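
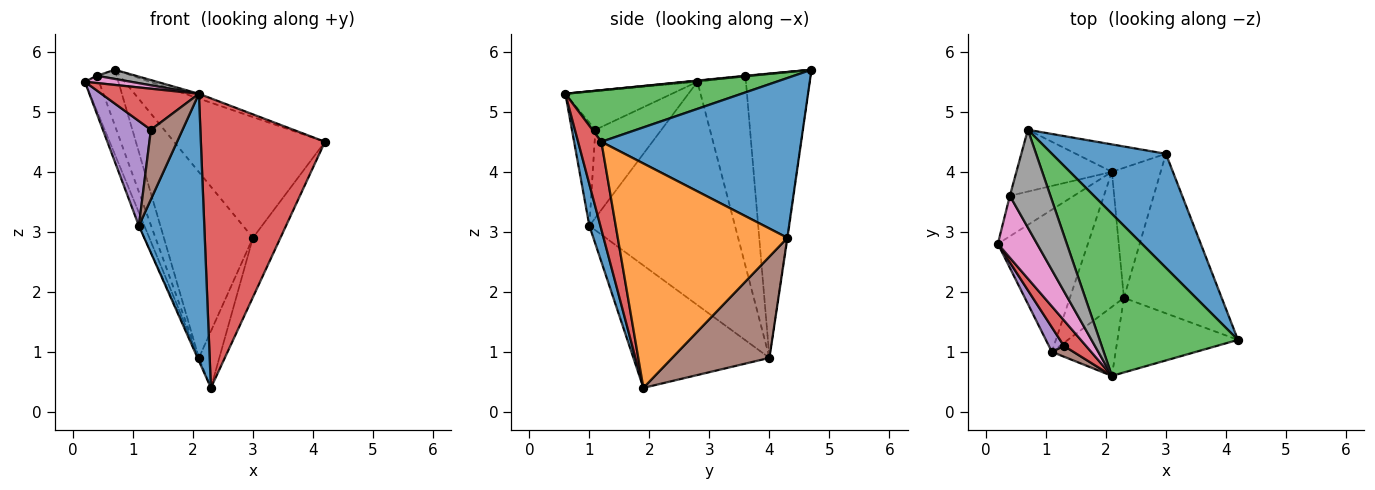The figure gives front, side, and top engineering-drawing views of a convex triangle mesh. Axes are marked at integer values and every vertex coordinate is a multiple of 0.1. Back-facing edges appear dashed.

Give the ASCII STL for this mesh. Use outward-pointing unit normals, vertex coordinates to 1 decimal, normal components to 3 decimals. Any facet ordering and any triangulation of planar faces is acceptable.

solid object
 facet normal 0.693 0.524 0.495
  outer loop
   vertex 3.0 4.3 2.9
   vertex 0.7 4.7 5.7
   vertex 4.2 1.2 4.5
  endloop
 endfacet
 facet normal 0.907 0.147 -0.395
  outer loop
   vertex 3.0 4.3 2.9
   vertex 4.2 1.2 4.5
   vertex 2.3 1.9 0.4
  endloop
 endfacet
 facet normal 0.349 0.028 0.937
  outer loop
   vertex 2.1 0.6 5.3
   vertex 4.2 1.2 4.5
   vertex 0.7 4.7 5.7
  endloop
 endfacet
 facet normal 0.179 -0.953 -0.245
  outer loop
   vertex 2.1 0.6 5.3
   vertex 2.3 1.9 0.4
   vertex 4.2 1.2 4.5
  endloop
 endfacet
 facet normal -0.006 0.989 -0.146
  outer loop
   vertex 2.1 4.0 0.9
   vertex 0.7 4.7 5.7
   vertex 3.0 4.3 2.9
  endloop
 endfacet
 facet normal 0.885 0.186 -0.426
  outer loop
   vertex 2.1 4.0 0.9
   vertex 3.0 4.3 2.9
   vertex 2.3 1.9 0.4
  endloop
 endfacet
 facet normal -0.030 -0.116 0.993
  outer loop
   vertex 0.4 3.6 5.6
   vertex 0.2 2.8 5.5
   vertex 2.1 0.6 5.3
  endloop
 endfacet
 facet normal 0.011 -0.093 0.996
  outer loop
   vertex 0.4 3.6 5.6
   vertex 2.1 0.6 5.3
   vertex 0.7 4.7 5.7
  endloop
 endfacet
 facet normal -0.913 0.267 -0.308
  outer loop
   vertex 0.4 3.6 5.6
   vertex 2.1 4.0 0.9
   vertex 0.2 2.8 5.5
  endloop
 endfacet
 facet normal -0.911 0.276 -0.306
  outer loop
   vertex 0.4 3.6 5.6
   vertex 0.7 4.7 5.7
   vertex 2.1 4.0 0.9
  endloop
 endfacet
 facet normal 0.161 -0.956 -0.247
  outer loop
   vertex 1.1 1.0 3.1
   vertex 2.3 1.9 0.4
   vertex 2.1 0.6 5.3
  endloop
 endfacet
 facet normal -0.927 0.035 -0.374
  outer loop
   vertex 1.1 1.0 3.1
   vertex 0.2 2.8 5.5
   vertex 2.1 4.0 0.9
  endloop
 endfacet
 facet normal -0.915 0.009 -0.404
  outer loop
   vertex 1.1 1.0 3.1
   vertex 2.1 4.0 0.9
   vertex 2.3 1.9 0.4
  endloop
 endfacet
 facet normal -0.680 -0.622 0.388
  outer loop
   vertex 1.3 1.1 4.7
   vertex 2.1 0.6 5.3
   vertex 0.2 2.8 5.5
  endloop
 endfacet
 facet normal -0.801 -0.583 0.137
  outer loop
   vertex 1.3 1.1 4.7
   vertex 0.2 2.8 5.5
   vertex 1.1 1.0 3.1
  endloop
 endfacet
 facet normal -0.591 -0.797 0.124
  outer loop
   vertex 1.3 1.1 4.7
   vertex 1.1 1.0 3.1
   vertex 2.1 0.6 5.3
  endloop
 endfacet
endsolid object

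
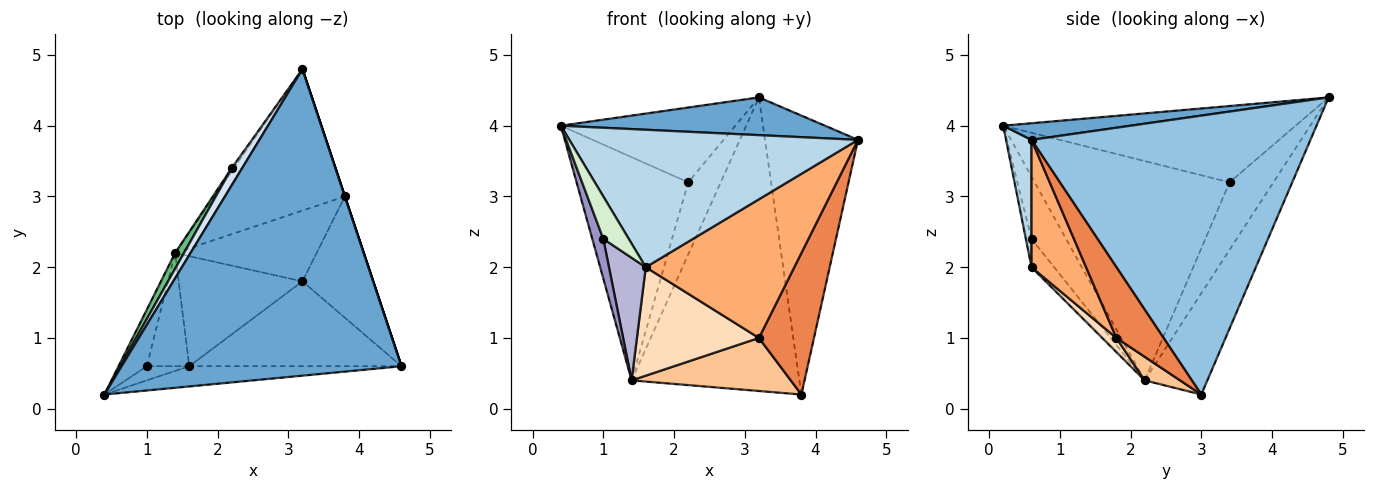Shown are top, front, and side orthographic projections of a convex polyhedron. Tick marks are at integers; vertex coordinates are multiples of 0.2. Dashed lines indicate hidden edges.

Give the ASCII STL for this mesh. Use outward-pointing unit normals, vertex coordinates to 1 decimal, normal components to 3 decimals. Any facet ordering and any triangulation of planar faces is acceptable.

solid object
 facet normal 0.059 -0.122 0.991
  outer loop
   vertex 3.2 4.8 4.4
   vertex 0.4 0.2 4.0
   vertex 4.6 0.6 3.8
  endloop
 endfacet
 facet normal 0.949 0.316 0.000
  outer loop
   vertex 3.8 3.0 0.2
   vertex 3.2 4.8 4.4
   vertex 4.6 0.6 3.8
  endloop
 endfacet
 facet normal 0.087 -0.986 -0.145
  outer loop
   vertex 1.6 0.6 2.0
   vertex 4.6 0.6 3.8
   vertex 0.4 0.2 4.0
  endloop
 endfacet
 facet normal -0.853 0.509 0.117
  outer loop
   vertex 2.2 3.4 3.2
   vertex 0.4 0.2 4.0
   vertex 3.2 4.8 4.4
  endloop
 endfacet
 facet normal 0.545 -0.636 -0.545
  outer loop
   vertex 3.2 1.8 1.0
   vertex 3.8 3.0 0.2
   vertex 4.6 0.6 3.8
  endloop
 endfacet
 facet normal 0.299 -0.814 -0.498
  outer loop
   vertex 3.2 1.8 1.0
   vertex 4.6 0.6 3.8
   vertex 1.6 0.6 2.0
  endloop
 endfacet
 facet normal 0.132 -0.595 -0.793
  outer loop
   vertex 1.4 2.2 0.4
   vertex 3.8 3.0 0.2
   vertex 3.2 1.8 1.0
  endloop
 endfacet
 facet normal 0.081 -0.700 -0.710
  outer loop
   vertex 1.4 2.2 0.4
   vertex 3.2 1.8 1.0
   vertex 1.6 0.6 2.0
  endloop
 endfacet
 facet normal -0.867 0.497 0.035
  outer loop
   vertex 1.4 2.2 0.4
   vertex 0.4 0.2 4.0
   vertex 2.2 3.4 3.2
  endloop
 endfacet
 facet normal -0.319 0.854 -0.411
  outer loop
   vertex 1.4 2.2 0.4
   vertex 3.2 4.8 4.4
   vertex 3.8 3.0 0.2
  endloop
 endfacet
 facet normal -0.803 0.596 -0.026
  outer loop
   vertex 1.4 2.2 0.4
   vertex 2.2 3.4 3.2
   vertex 3.2 4.8 4.4
  endloop
 endfacet
 facet normal -0.206 -0.928 -0.309
  outer loop
   vertex 1.0 0.6 2.4
   vertex 1.6 0.6 2.0
   vertex 0.4 0.2 4.0
  endloop
 endfacet
 facet normal -0.874 -0.278 -0.397
  outer loop
   vertex 1.0 0.6 2.4
   vertex 0.4 0.2 4.0
   vertex 1.4 2.2 0.4
  endloop
 endfacet
 facet normal -0.412 -0.670 -0.618
  outer loop
   vertex 1.0 0.6 2.4
   vertex 1.4 2.2 0.4
   vertex 1.6 0.6 2.0
  endloop
 endfacet
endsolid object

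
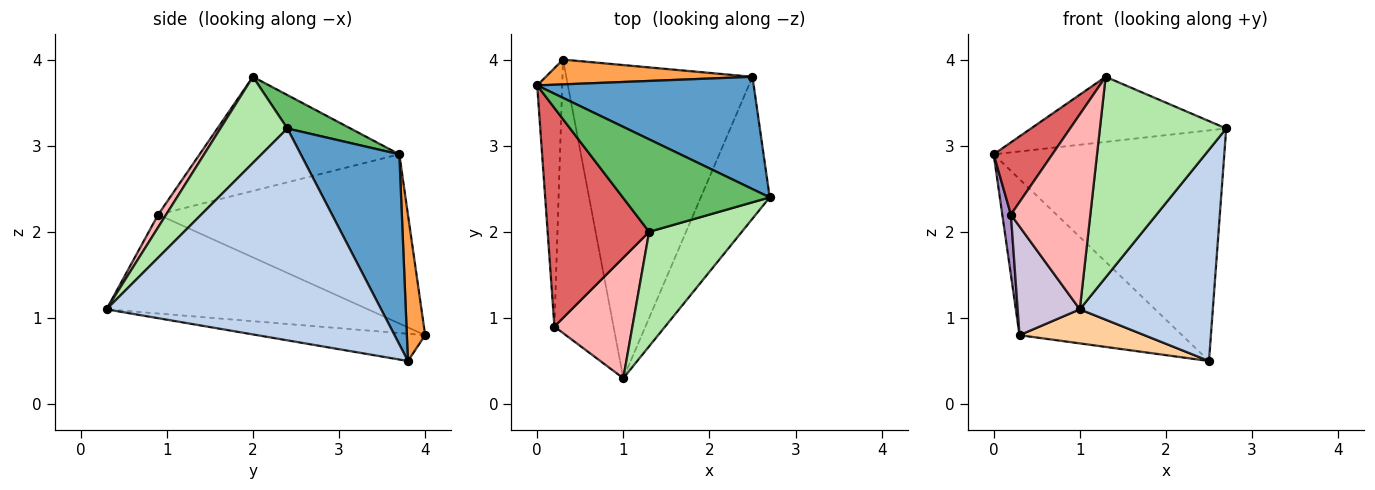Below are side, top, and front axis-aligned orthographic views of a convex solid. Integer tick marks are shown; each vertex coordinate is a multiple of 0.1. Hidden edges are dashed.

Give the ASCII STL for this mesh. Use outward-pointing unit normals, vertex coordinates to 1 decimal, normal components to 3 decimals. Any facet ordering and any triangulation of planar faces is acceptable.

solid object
 facet normal 0.359 0.839 0.409
  outer loop
   vertex 2.5 3.8 0.5
   vertex 0.0 3.7 2.9
   vertex 2.7 2.4 3.2
  endloop
 endfacet
 facet normal 0.864 -0.418 -0.281
  outer loop
   vertex 2.5 3.8 0.5
   vertex 2.7 2.4 3.2
   vertex 1.0 0.3 1.1
  endloop
 endfacet
 facet normal 0.111 0.982 0.156
  outer loop
   vertex 0.3 4.0 0.8
   vertex 0.0 3.7 2.9
   vertex 2.5 3.8 0.5
  endloop
 endfacet
 facet normal -0.144 -0.107 -0.984
  outer loop
   vertex 0.3 4.0 0.8
   vertex 2.5 3.8 0.5
   vertex 1.0 0.3 1.1
  endloop
 endfacet
 facet normal 0.183 0.566 0.804
  outer loop
   vertex 1.3 2.0 3.8
   vertex 2.7 2.4 3.2
   vertex 0.0 3.7 2.9
  endloop
 endfacet
 facet normal 0.418 -0.789 0.450
  outer loop
   vertex 1.3 2.0 3.8
   vertex 1.0 0.3 1.1
   vertex 2.7 2.4 3.2
  endloop
 endfacet
 facet normal -0.730 -0.214 0.649
  outer loop
   vertex 0.2 0.9 2.2
   vertex 1.3 2.0 3.8
   vertex 0.0 3.7 2.9
  endloop
 endfacet
 facet normal 0.085 -0.847 0.524
  outer loop
   vertex 0.2 0.9 2.2
   vertex 1.0 0.3 1.1
   vertex 1.3 2.0 3.8
  endloop
 endfacet
 facet normal -0.989 -0.034 -0.146
  outer loop
   vertex 0.2 0.9 2.2
   vertex 0.0 3.7 2.9
   vertex 0.3 4.0 0.8
  endloop
 endfacet
 facet normal -0.841 -0.200 -0.503
  outer loop
   vertex 0.2 0.9 2.2
   vertex 0.3 4.0 0.8
   vertex 1.0 0.3 1.1
  endloop
 endfacet
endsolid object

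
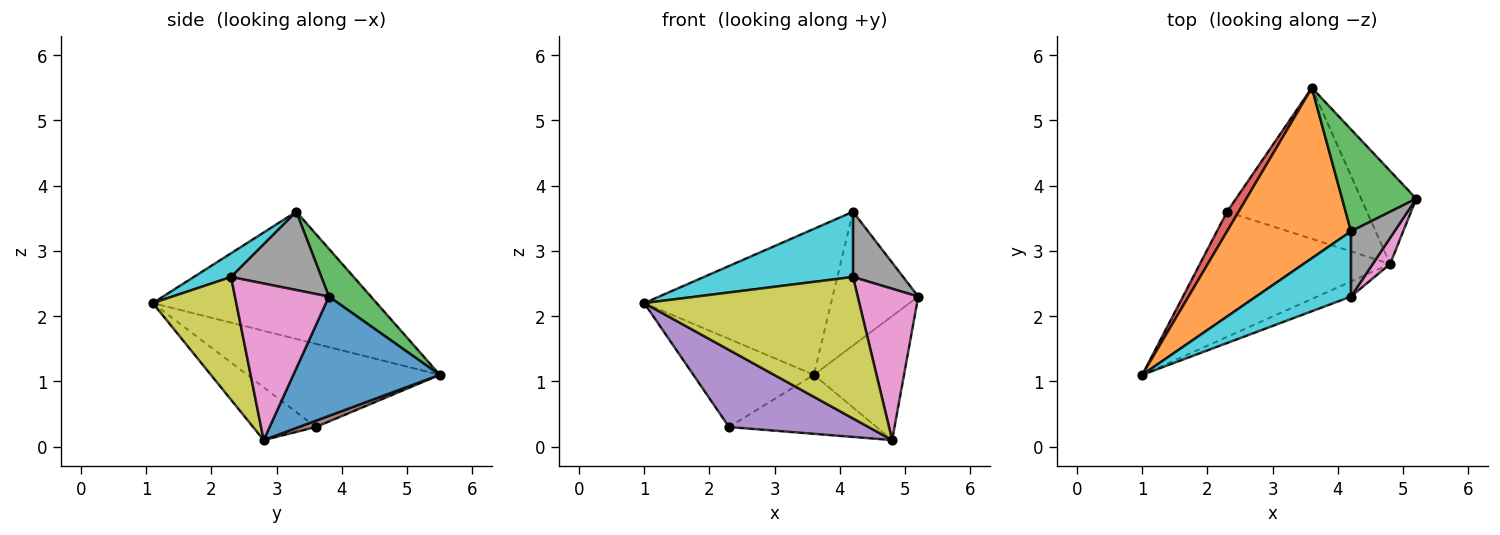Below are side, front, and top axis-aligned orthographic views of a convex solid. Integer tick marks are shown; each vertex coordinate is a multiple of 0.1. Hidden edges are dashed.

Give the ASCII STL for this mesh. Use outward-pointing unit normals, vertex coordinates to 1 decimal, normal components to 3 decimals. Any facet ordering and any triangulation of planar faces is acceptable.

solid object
 facet normal 0.793 0.488 -0.366
  outer loop
   vertex 4.8 2.8 0.1
   vertex 3.6 5.5 1.1
   vertex 5.2 3.8 2.3
  endloop
 endfacet
 facet normal -0.615 0.513 0.599
  outer loop
   vertex 4.2 3.3 3.6
   vertex 3.6 5.5 1.1
   vertex 1.0 1.1 2.2
  endloop
 endfacet
 facet normal 0.364 0.741 0.565
  outer loop
   vertex 4.2 3.3 3.6
   vertex 5.2 3.8 2.3
   vertex 3.6 5.5 1.1
  endloop
 endfacet
 facet normal -0.842 0.527 0.117
  outer loop
   vertex 2.3 3.6 0.3
   vertex 1.0 1.1 2.2
   vertex 3.6 5.5 1.1
  endloop
 endfacet
 facet normal -0.230 -0.510 -0.829
  outer loop
   vertex 2.3 3.6 0.3
   vertex 4.8 2.8 0.1
   vertex 1.0 1.1 2.2
  endloop
 endfacet
 facet normal 0.042 0.363 -0.931
  outer loop
   vertex 2.3 3.6 0.3
   vertex 3.6 5.5 1.1
   vertex 4.8 2.8 0.1
  endloop
 endfacet
 facet normal 0.837 -0.539 0.093
  outer loop
   vertex 4.2 2.3 2.6
   vertex 4.8 2.8 0.1
   vertex 5.2 3.8 2.3
  endloop
 endfacet
 facet normal 0.786 -0.437 0.437
  outer loop
   vertex 4.2 2.3 2.6
   vertex 5.2 3.8 2.3
   vertex 4.2 3.3 3.6
  endloop
 endfacet
 facet normal 0.360 -0.928 -0.099
  outer loop
   vertex 4.2 2.3 2.6
   vertex 1.0 1.1 2.2
   vertex 4.8 2.8 0.1
  endloop
 endfacet
 facet normal 0.174 -0.696 0.696
  outer loop
   vertex 4.2 2.3 2.6
   vertex 4.2 3.3 3.6
   vertex 1.0 1.1 2.2
  endloop
 endfacet
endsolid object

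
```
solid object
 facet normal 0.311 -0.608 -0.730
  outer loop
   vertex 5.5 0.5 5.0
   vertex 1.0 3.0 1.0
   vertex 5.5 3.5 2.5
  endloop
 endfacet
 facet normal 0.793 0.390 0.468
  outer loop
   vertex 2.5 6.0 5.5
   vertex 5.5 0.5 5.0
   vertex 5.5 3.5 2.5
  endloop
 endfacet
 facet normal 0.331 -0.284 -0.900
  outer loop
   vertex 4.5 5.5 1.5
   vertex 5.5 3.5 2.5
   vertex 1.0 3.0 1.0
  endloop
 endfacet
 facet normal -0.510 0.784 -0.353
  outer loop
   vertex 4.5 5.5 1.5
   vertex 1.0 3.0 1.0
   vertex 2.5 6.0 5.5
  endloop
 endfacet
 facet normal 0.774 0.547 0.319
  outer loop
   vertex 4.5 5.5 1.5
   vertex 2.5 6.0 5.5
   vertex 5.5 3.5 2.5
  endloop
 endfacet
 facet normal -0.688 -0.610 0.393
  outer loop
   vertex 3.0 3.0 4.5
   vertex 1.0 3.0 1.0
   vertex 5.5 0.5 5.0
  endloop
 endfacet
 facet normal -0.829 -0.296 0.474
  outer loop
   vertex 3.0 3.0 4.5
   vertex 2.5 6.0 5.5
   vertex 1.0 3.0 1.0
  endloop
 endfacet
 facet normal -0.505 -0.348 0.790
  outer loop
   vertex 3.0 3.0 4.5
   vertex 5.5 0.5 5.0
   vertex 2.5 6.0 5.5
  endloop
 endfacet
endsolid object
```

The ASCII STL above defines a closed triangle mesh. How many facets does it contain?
8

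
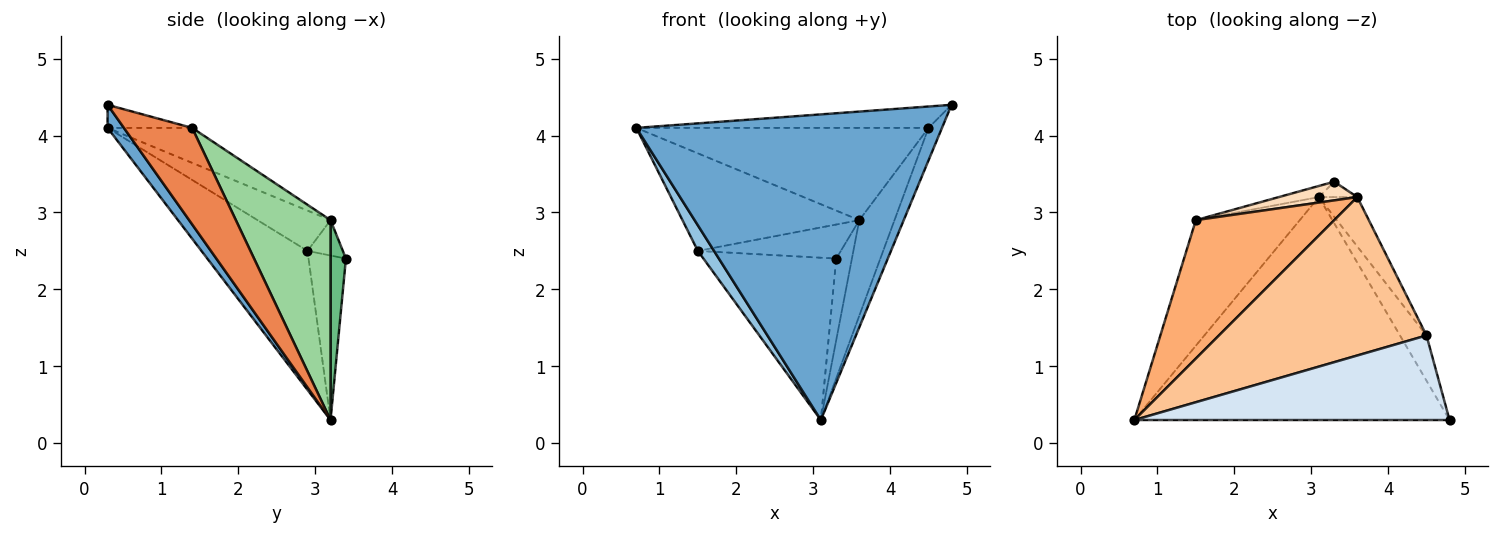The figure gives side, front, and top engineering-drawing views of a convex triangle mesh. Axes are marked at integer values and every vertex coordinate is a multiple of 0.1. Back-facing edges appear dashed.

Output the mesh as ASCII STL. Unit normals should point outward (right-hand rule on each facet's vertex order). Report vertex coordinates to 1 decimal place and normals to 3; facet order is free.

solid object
 facet normal 0.043 -0.807 -0.589
  outer loop
   vertex 3.1 3.2 0.3
   vertex 4.8 0.3 4.4
   vertex 0.7 0.3 4.1
  endloop
 endfacet
 facet normal -0.795 -0.121 -0.595
  outer loop
   vertex 1.5 2.9 2.5
   vertex 3.1 3.2 0.3
   vertex 0.7 0.3 4.1
  endloop
 endfacet
 facet normal -0.270 0.960 -0.066
  outer loop
   vertex 1.5 2.9 2.5
   vertex 3.3 3.4 2.4
   vertex 3.1 3.2 0.3
  endloop
 endfacet
 facet normal -0.071 0.244 0.967
  outer loop
   vertex 4.5 1.4 4.1
   vertex 0.7 0.3 4.1
   vertex 4.8 0.3 4.4
  endloop
 endfacet
 facet normal 0.947 0.187 -0.260
  outer loop
   vertex 4.5 1.4 4.1
   vertex 4.8 0.3 4.4
   vertex 3.1 3.2 0.3
  endloop
 endfacet
 facet normal -0.232 0.561 0.795
  outer loop
   vertex 3.6 3.2 2.9
   vertex 1.5 2.9 2.5
   vertex 0.7 0.3 4.1
  endloop
 endfacet
 facet normal -0.144 0.498 0.855
  outer loop
   vertex 3.6 3.2 2.9
   vertex 0.7 0.3 4.1
   vertex 4.5 1.4 4.1
  endloop
 endfacet
 facet normal -0.212 0.857 0.470
  outer loop
   vertex 3.6 3.2 2.9
   vertex 3.3 3.4 2.4
   vertex 1.5 2.9 2.5
  endloop
 endfacet
 facet normal 0.694 0.707 -0.133
  outer loop
   vertex 3.6 3.2 2.9
   vertex 3.1 3.2 0.3
   vertex 3.3 3.4 2.4
  endloop
 endfacet
 facet normal 0.922 0.343 -0.177
  outer loop
   vertex 3.6 3.2 2.9
   vertex 4.5 1.4 4.1
   vertex 3.1 3.2 0.3
  endloop
 endfacet
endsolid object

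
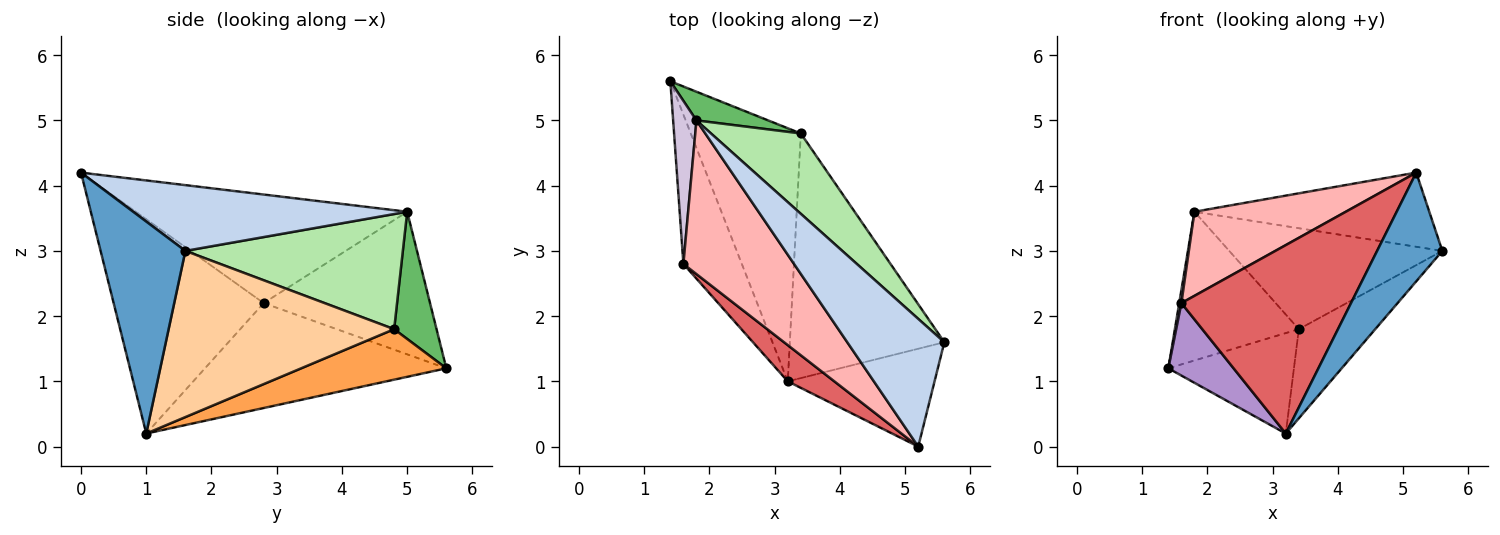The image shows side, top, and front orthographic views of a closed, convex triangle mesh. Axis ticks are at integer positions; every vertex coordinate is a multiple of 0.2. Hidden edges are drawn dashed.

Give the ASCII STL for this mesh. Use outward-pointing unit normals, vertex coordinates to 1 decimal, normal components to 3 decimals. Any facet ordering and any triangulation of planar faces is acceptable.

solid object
 facet normal 0.695 -0.535 -0.481
  outer loop
   vertex 5.2 0.0 4.2
   vertex 3.2 1.0 0.2
   vertex 5.6 1.6 3.0
  endloop
 endfacet
 facet normal 0.505 0.433 0.746
  outer loop
   vertex 1.8 5.0 3.6
   vertex 5.2 0.0 4.2
   vertex 5.6 1.6 3.0
  endloop
 endfacet
 facet normal 0.392 0.339 -0.855
  outer loop
   vertex 3.4 4.8 1.8
   vertex 3.2 1.0 0.2
   vertex 1.4 5.6 1.2
  endloop
 endfacet
 facet normal 0.711 0.241 -0.661
  outer loop
   vertex 3.4 4.8 1.8
   vertex 5.6 1.6 3.0
   vertex 3.2 1.0 0.2
  endloop
 endfacet
 facet normal 0.318 0.931 0.180
  outer loop
   vertex 3.4 4.8 1.8
   vertex 1.4 5.6 1.2
   vertex 1.8 5.0 3.6
  endloop
 endfacet
 facet normal 0.624 0.611 0.487
  outer loop
   vertex 3.4 4.8 1.8
   vertex 1.8 5.0 3.6
   vertex 5.6 1.6 3.0
  endloop
 endfacet
 facet normal -0.656 -0.741 0.143
  outer loop
   vertex 1.6 2.8 2.2
   vertex 3.2 1.0 0.2
   vertex 5.2 0.0 4.2
  endloop
 endfacet
 facet normal -0.652 -0.364 0.665
  outer loop
   vertex 1.6 2.8 2.2
   vertex 5.2 0.0 4.2
   vertex 1.8 5.0 3.6
  endloop
 endfacet
 facet normal -0.850 -0.230 -0.473
  outer loop
   vertex 1.6 2.8 2.2
   vertex 1.4 5.6 1.2
   vertex 3.2 1.0 0.2
  endloop
 endfacet
 facet normal -0.987 -0.013 0.161
  outer loop
   vertex 1.6 2.8 2.2
   vertex 1.8 5.0 3.6
   vertex 1.4 5.6 1.2
  endloop
 endfacet
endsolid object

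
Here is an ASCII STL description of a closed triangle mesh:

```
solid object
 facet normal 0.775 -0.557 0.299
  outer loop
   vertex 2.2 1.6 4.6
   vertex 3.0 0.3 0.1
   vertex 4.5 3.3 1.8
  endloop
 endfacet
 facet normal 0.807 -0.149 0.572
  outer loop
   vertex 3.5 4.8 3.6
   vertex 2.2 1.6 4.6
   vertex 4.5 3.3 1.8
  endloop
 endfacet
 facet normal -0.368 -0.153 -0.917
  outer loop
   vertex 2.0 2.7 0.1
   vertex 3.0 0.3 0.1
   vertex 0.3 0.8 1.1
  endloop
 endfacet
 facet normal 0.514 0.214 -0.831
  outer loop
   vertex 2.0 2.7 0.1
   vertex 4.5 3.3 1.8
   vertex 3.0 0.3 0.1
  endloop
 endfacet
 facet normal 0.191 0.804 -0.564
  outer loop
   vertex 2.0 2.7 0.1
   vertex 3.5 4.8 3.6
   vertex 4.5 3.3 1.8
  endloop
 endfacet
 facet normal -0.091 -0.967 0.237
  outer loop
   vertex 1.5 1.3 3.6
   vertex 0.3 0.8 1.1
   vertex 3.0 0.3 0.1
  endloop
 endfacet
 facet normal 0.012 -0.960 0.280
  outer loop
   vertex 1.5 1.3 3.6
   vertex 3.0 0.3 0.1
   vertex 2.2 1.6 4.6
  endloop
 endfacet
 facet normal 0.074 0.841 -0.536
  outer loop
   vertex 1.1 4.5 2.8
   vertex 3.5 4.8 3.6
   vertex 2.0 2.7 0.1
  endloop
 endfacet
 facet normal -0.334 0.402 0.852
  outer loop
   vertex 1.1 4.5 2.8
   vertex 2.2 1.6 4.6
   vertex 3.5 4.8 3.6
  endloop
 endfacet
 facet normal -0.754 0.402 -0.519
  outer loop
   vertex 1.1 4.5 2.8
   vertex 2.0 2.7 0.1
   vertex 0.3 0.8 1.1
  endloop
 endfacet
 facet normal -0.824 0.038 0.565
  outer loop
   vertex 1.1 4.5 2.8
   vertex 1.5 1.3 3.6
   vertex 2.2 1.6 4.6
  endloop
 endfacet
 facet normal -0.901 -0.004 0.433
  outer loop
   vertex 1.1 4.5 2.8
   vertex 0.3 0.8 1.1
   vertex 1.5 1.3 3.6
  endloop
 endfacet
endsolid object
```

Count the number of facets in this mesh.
12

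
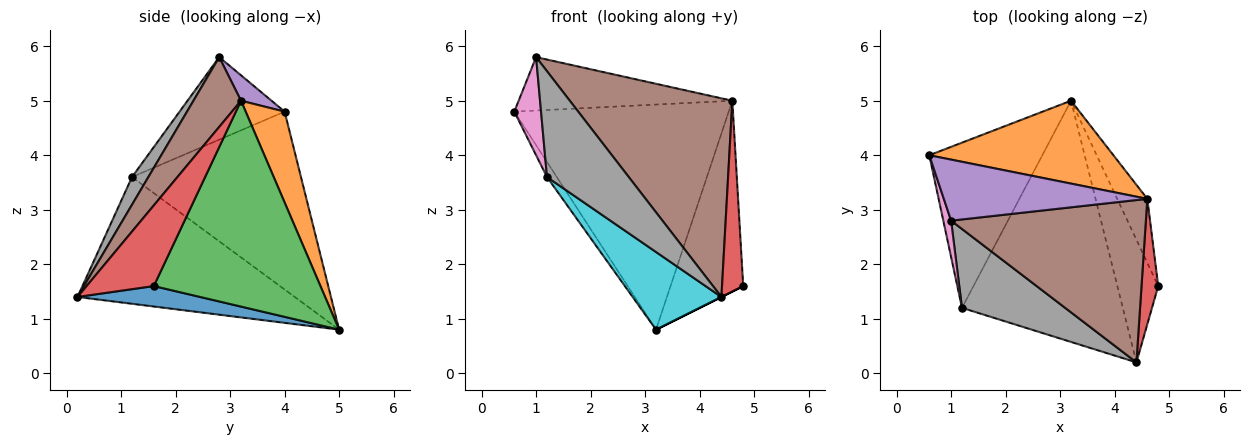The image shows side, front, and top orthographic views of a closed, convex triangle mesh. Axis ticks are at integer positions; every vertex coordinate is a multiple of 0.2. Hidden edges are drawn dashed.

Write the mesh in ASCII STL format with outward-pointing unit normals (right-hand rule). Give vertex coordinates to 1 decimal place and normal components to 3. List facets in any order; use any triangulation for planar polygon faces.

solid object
 facet normal 0.447 0.000 -0.894
  outer loop
   vertex 4.4 0.2 1.4
   vertex 3.2 5.0 0.8
   vertex 4.8 1.6 1.6
  endloop
 endfacet
 facet normal 0.168 0.925 0.340
  outer loop
   vertex 4.6 3.2 5.0
   vertex 3.2 5.0 0.8
   vertex 0.6 4.0 4.8
  endloop
 endfacet
 facet normal 0.908 0.396 -0.133
  outer loop
   vertex 4.6 3.2 5.0
   vertex 4.8 1.6 1.6
   vertex 3.2 5.0 0.8
  endloop
 endfacet
 facet normal 0.936 -0.295 0.194
  outer loop
   vertex 4.6 3.2 5.0
   vertex 4.4 0.2 1.4
   vertex 4.8 1.6 1.6
  endloop
 endfacet
 facet normal 0.094 0.656 0.749
  outer loop
   vertex 1.0 2.8 5.8
   vertex 4.6 3.2 5.0
   vertex 0.6 4.0 4.8
  endloop
 endfacet
 facet normal 0.221 -0.755 0.617
  outer loop
   vertex 1.0 2.8 5.8
   vertex 4.4 0.2 1.4
   vertex 4.6 3.2 5.0
  endloop
 endfacet
 facet normal -0.965 -0.246 0.091
  outer loop
   vertex 1.2 1.2 3.6
   vertex 1.0 2.8 5.8
   vertex 0.6 4.0 4.8
  endloop
 endfacet
 facet normal 0.158 -0.792 0.590
  outer loop
   vertex 1.2 1.2 3.6
   vertex 4.4 0.2 1.4
   vertex 1.0 2.8 5.8
  endloop
 endfacet
 facet normal -0.843 0.049 -0.536
  outer loop
   vertex 1.2 1.2 3.6
   vertex 0.6 4.0 4.8
   vertex 3.2 5.0 0.8
  endloop
 endfacet
 facet normal -0.600 -0.245 -0.761
  outer loop
   vertex 1.2 1.2 3.6
   vertex 3.2 5.0 0.8
   vertex 4.4 0.2 1.4
  endloop
 endfacet
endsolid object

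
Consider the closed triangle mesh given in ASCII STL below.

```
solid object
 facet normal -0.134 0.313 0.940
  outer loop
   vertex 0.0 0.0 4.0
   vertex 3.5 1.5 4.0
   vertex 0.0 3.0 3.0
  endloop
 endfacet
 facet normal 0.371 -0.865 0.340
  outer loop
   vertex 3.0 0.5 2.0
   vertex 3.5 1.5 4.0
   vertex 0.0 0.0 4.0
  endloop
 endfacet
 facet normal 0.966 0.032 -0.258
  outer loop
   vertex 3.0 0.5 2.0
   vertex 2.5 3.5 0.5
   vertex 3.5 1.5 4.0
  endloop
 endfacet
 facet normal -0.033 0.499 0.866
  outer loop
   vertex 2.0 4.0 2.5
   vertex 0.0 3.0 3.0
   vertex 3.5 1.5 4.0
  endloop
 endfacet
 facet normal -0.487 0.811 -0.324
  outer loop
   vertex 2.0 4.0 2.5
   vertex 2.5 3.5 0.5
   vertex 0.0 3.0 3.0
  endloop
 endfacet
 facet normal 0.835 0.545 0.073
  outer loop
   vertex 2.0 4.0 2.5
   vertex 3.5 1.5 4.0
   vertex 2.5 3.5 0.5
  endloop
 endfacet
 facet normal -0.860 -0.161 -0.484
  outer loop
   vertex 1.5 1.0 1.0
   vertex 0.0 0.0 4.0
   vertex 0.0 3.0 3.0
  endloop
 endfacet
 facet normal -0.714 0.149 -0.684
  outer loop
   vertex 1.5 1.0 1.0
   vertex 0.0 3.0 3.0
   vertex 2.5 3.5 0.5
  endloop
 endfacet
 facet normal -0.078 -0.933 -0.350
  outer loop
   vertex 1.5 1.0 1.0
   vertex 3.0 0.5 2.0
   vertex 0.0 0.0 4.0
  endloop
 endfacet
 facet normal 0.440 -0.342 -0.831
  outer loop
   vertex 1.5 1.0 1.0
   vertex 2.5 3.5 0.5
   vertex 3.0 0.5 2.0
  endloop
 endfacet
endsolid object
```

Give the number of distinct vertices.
7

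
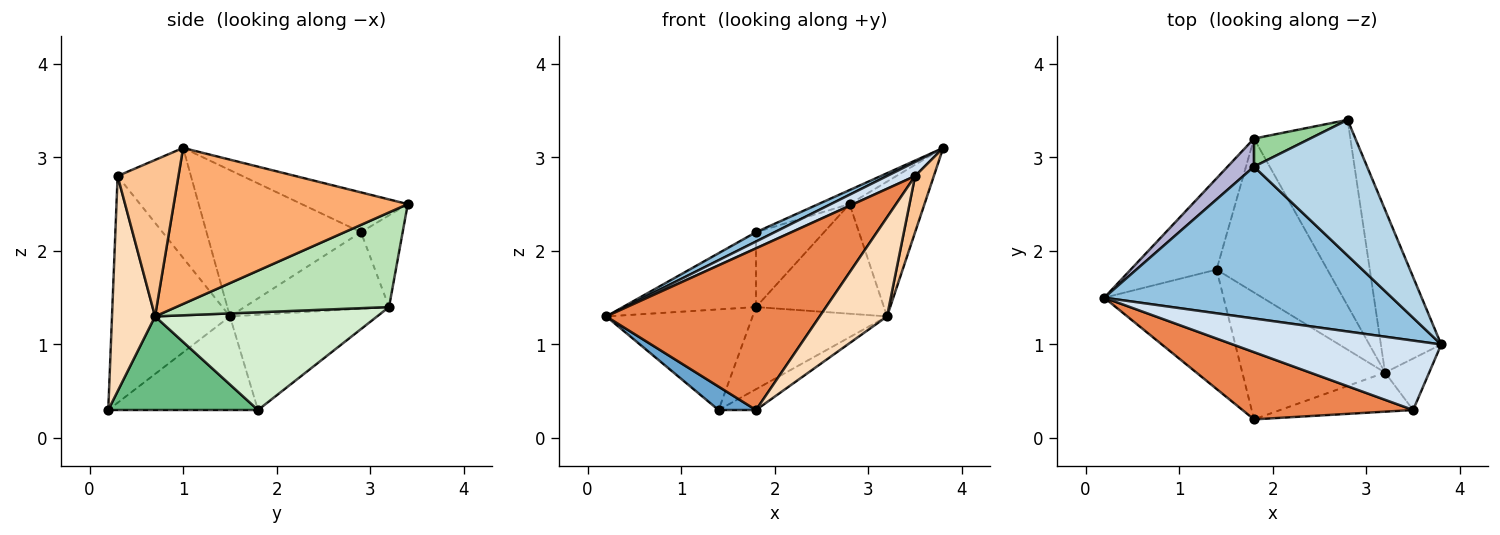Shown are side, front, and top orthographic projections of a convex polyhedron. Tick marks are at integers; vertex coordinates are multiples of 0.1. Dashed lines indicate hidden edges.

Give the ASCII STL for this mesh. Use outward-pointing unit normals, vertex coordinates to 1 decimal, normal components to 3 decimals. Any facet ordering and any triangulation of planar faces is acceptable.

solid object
 facet normal -0.610 -0.152 -0.778
  outer loop
   vertex 1.4 1.8 0.3
   vertex 1.8 0.2 0.3
   vertex 0.2 1.5 1.3
  endloop
 endfacet
 facet normal -0.453 -0.055 0.890
  outer loop
   vertex 1.8 2.9 2.2
   vertex 0.2 1.5 1.3
   vertex 3.8 1.0 3.1
  endloop
 endfacet
 facet normal -0.330 0.097 0.939
  outer loop
   vertex 1.8 2.9 2.2
   vertex 3.8 1.0 3.1
   vertex 2.8 3.4 2.5
  endloop
 endfacet
 facet normal -0.460 -0.176 0.870
  outer loop
   vertex 3.5 0.3 2.8
   vertex 3.8 1.0 3.1
   vertex 0.2 1.5 1.3
  endloop
 endfacet
 facet normal -0.455 -0.822 0.342
  outer loop
   vertex 3.5 0.3 2.8
   vertex 0.2 1.5 1.3
   vertex 1.8 0.2 0.3
  endloop
 endfacet
 facet normal 0.894 0.286 -0.346
  outer loop
   vertex 3.2 0.7 1.3
   vertex 2.8 3.4 2.5
   vertex 3.8 1.0 3.1
  endloop
 endfacet
 facet normal 0.923 -0.284 -0.260
  outer loop
   vertex 3.2 0.7 1.3
   vertex 3.8 1.0 3.1
   vertex 3.5 0.3 2.8
  endloop
 endfacet
 facet normal 0.511 -0.800 -0.315
  outer loop
   vertex 3.2 0.7 1.3
   vertex 3.5 0.3 2.8
   vertex 1.8 0.2 0.3
  endloop
 endfacet
 facet normal 0.543 0.136 -0.828
  outer loop
   vertex 3.2 0.7 1.3
   vertex 1.8 0.2 0.3
   vertex 1.4 1.8 0.3
  endloop
 endfacet
 facet normal -0.497 0.812 0.305
  outer loop
   vertex 1.8 3.2 1.4
   vertex 1.8 2.9 2.2
   vertex 2.8 3.4 2.5
  endloop
 endfacet
 facet normal 0.646 0.388 -0.658
  outer loop
   vertex 1.8 3.2 1.4
   vertex 2.8 3.4 2.5
   vertex 3.2 0.7 1.3
  endloop
 endfacet
 facet normal 0.614 0.372 -0.696
  outer loop
   vertex 1.8 3.2 1.4
   vertex 3.2 0.7 1.3
   vertex 1.4 1.8 0.3
  endloop
 endfacet
 facet normal -0.597 0.594 -0.539
  outer loop
   vertex 1.8 3.2 1.4
   vertex 1.4 1.8 0.3
   vertex 0.2 1.5 1.3
  endloop
 endfacet
 facet normal -0.713 0.657 0.246
  outer loop
   vertex 1.8 3.2 1.4
   vertex 0.2 1.5 1.3
   vertex 1.8 2.9 2.2
  endloop
 endfacet
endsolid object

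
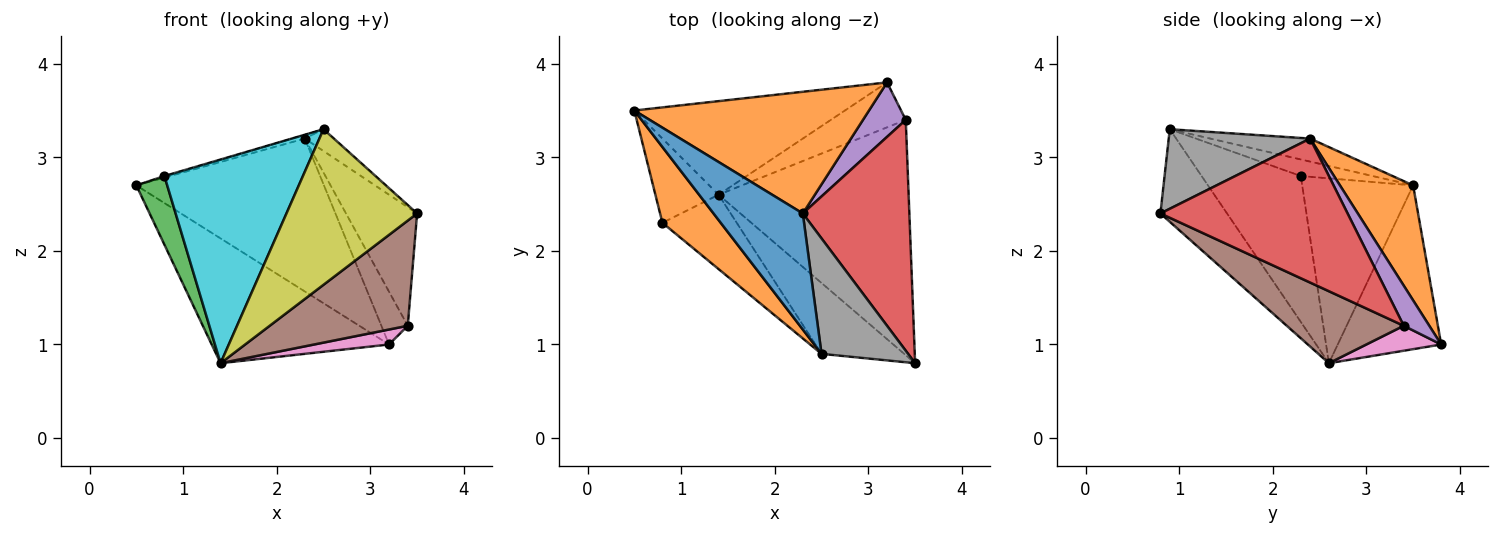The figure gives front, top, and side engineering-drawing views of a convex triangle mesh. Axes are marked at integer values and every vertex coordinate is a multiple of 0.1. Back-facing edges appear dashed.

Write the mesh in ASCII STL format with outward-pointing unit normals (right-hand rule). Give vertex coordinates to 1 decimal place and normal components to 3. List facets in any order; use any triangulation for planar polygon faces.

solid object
 facet normal -0.423 0.725 -0.544
  outer loop
   vertex 1.4 2.6 0.8
   vertex 0.5 3.5 2.7
   vertex 3.2 3.8 1.0
  endloop
 endfacet
 facet normal 0.292 0.748 0.596
  outer loop
   vertex 2.3 2.4 3.2
   vertex 3.2 3.8 1.0
   vertex 0.5 3.5 2.7
  endloop
 endfacet
 facet normal -0.915 -0.255 -0.313
  outer loop
   vertex 0.8 2.3 2.8
   vertex 0.5 3.5 2.7
   vertex 1.4 2.6 0.8
  endloop
 endfacet
 facet normal 0.769 0.292 0.569
  outer loop
   vertex 3.4 3.4 1.2
   vertex 2.3 2.4 3.2
   vertex 3.5 0.8 2.4
  endloop
 endfacet
 facet normal 0.559 0.577 0.596
  outer loop
   vertex 3.4 3.4 1.2
   vertex 3.2 3.8 1.0
   vertex 2.3 2.4 3.2
  endloop
 endfacet
 facet normal 0.327 -0.386 -0.863
  outer loop
   vertex 3.4 3.4 1.2
   vertex 3.5 0.8 2.4
   vertex 1.4 2.6 0.8
  endloop
 endfacet
 facet normal 0.302 -0.302 -0.905
  outer loop
   vertex 3.4 3.4 1.2
   vertex 1.4 2.6 0.8
   vertex 3.2 3.8 1.0
  endloop
 endfacet
 facet normal 0.670 0.138 0.729
  outer loop
   vertex 2.5 0.9 3.3
   vertex 3.5 0.8 2.4
   vertex 2.3 2.4 3.2
  endloop
 endfacet
 facet normal -0.421 -0.825 -0.376
  outer loop
   vertex 2.5 0.9 3.3
   vertex 1.4 2.6 0.8
   vertex 3.5 0.8 2.4
  endloop
 endfacet
 facet normal -0.558 -0.779 -0.284
  outer loop
   vertex 2.5 0.9 3.3
   vertex 0.8 2.3 2.8
   vertex 1.4 2.6 0.8
  endloop
 endfacet
 facet normal -0.250 0.031 0.968
  outer loop
   vertex 2.5 0.9 3.3
   vertex 2.3 2.4 3.2
   vertex 0.5 3.5 2.7
  endloop
 endfacet
 facet normal -0.273 0.012 0.962
  outer loop
   vertex 2.5 0.9 3.3
   vertex 0.5 3.5 2.7
   vertex 0.8 2.3 2.8
  endloop
 endfacet
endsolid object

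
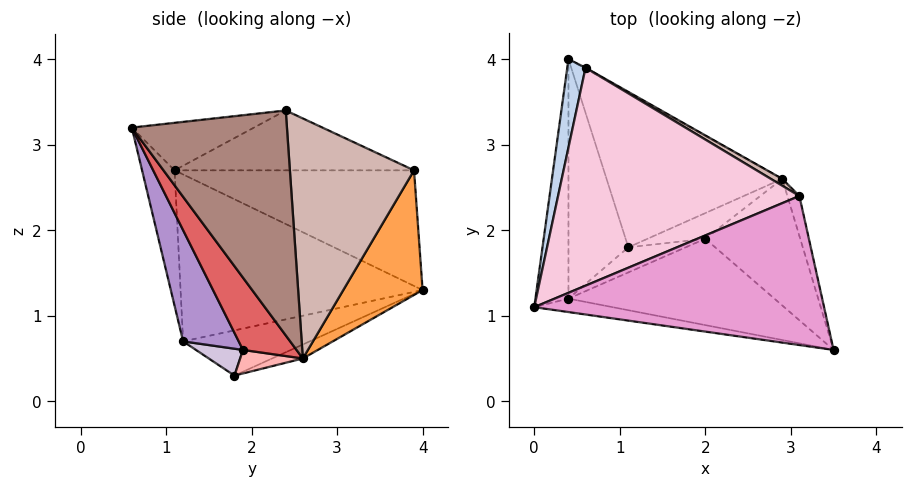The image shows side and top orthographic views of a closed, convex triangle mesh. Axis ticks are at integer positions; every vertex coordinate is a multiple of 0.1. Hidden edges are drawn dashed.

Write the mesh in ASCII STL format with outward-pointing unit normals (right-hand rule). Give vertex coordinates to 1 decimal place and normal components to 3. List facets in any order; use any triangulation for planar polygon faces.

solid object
 facet normal -0.073 0.393 -0.916
  outer loop
   vertex 2.9 2.6 0.5
   vertex 1.1 1.8 0.3
   vertex 0.4 4.0 1.3
  endloop
 endfacet
 facet normal -0.966 0.207 0.153
  outer loop
   vertex 0.6 3.9 2.7
   vertex 0.4 4.0 1.3
   vertex 0.0 1.1 2.7
  endloop
 endfacet
 facet normal 0.487 0.873 -0.007
  outer loop
   vertex 0.6 3.9 2.7
   vertex 2.9 2.6 0.5
   vertex 0.4 4.0 1.3
  endloop
 endfacet
 facet normal -0.130 -0.989 -0.076
  outer loop
   vertex 0.4 1.2 0.7
   vertex 3.5 0.6 3.2
   vertex 0.0 1.1 2.7
  endloop
 endfacet
 facet normal -0.980 0.042 -0.194
  outer loop
   vertex 0.4 1.2 0.7
   vertex 0.0 1.1 2.7
   vertex 0.4 4.0 1.3
  endloop
 endfacet
 facet normal -0.594 0.169 -0.787
  outer loop
   vertex 0.4 1.2 0.7
   vertex 0.4 4.0 1.3
   vertex 1.1 1.8 0.3
  endloop
 endfacet
 facet normal 0.452 -0.666 -0.594
  outer loop
   vertex 2.0 1.9 0.6
   vertex 2.9 2.6 0.5
   vertex 3.5 0.6 3.2
  endloop
 endfacet
 facet normal 0.321 -0.525 -0.788
  outer loop
   vertex 2.0 1.9 0.6
   vertex 1.1 1.8 0.3
   vertex 2.9 2.6 0.5
  endloop
 endfacet
 facet normal 0.302 -0.771 -0.560
  outer loop
   vertex 2.0 1.9 0.6
   vertex 3.5 0.6 3.2
   vertex 0.4 1.2 0.7
  endloop
 endfacet
 facet normal 0.285 -0.739 -0.610
  outer loop
   vertex 2.0 1.9 0.6
   vertex 0.4 1.2 0.7
   vertex 1.1 1.8 0.3
  endloop
 endfacet
 facet normal 0.974 0.222 -0.052
  outer loop
   vertex 3.1 2.4 3.4
   vertex 3.5 0.6 3.2
   vertex 2.9 2.6 0.5
  endloop
 endfacet
 facet normal 0.509 0.860 0.024
  outer loop
   vertex 3.1 2.4 3.4
   vertex 2.9 2.6 0.5
   vertex 0.6 3.9 2.7
  endloop
 endfacet
 facet normal -0.160 -0.144 0.977
  outer loop
   vertex 3.1 2.4 3.4
   vertex 0.0 1.1 2.7
   vertex 3.5 0.6 3.2
  endloop
 endfacet
 facet normal -0.240 0.052 0.969
  outer loop
   vertex 3.1 2.4 3.4
   vertex 0.6 3.9 2.7
   vertex 0.0 1.1 2.7
  endloop
 endfacet
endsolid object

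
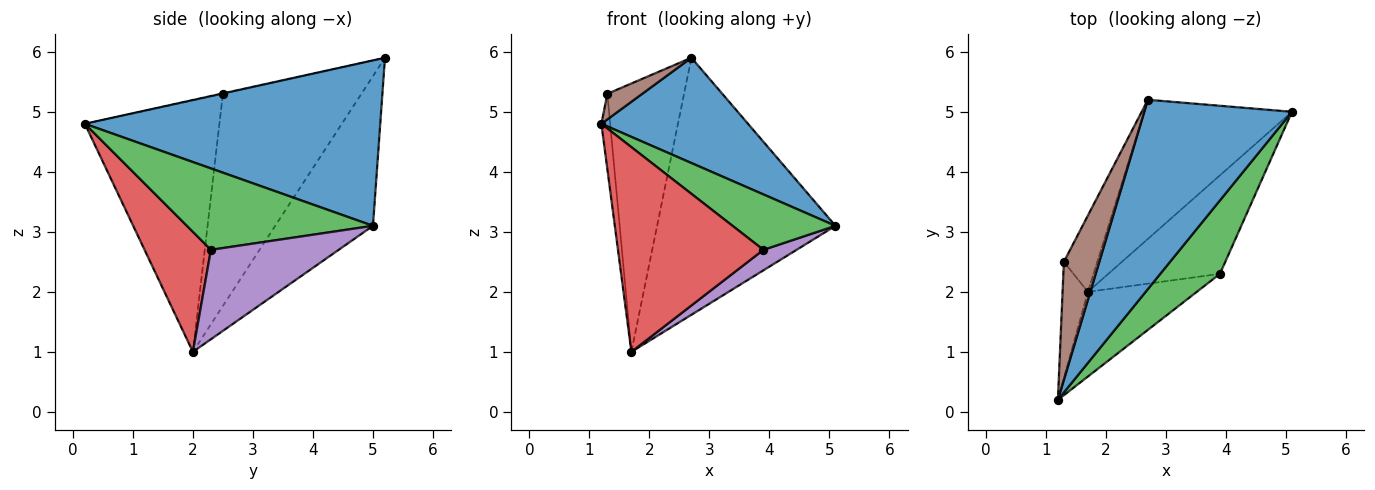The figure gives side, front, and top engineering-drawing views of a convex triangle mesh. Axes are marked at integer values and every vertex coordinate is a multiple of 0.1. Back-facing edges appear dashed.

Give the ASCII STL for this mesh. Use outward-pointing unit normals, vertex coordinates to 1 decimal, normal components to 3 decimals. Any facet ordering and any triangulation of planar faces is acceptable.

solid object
 facet normal 0.700 -0.347 0.624
  outer loop
   vertex 2.7 5.2 5.9
   vertex 1.2 0.2 4.8
   vertex 5.1 5.0 3.1
  endloop
 endfacet
 facet normal -0.434 0.792 -0.429
  outer loop
   vertex 1.7 2.0 1.0
   vertex 2.7 5.2 5.9
   vertex 5.1 5.0 3.1
  endloop
 endfacet
 facet normal 0.737 -0.407 0.540
  outer loop
   vertex 3.9 2.3 2.7
   vertex 5.1 5.0 3.1
   vertex 1.2 0.2 4.8
  endloop
 endfacet
 facet normal 0.388 -0.852 -0.352
  outer loop
   vertex 3.9 2.3 2.7
   vertex 1.2 0.2 4.8
   vertex 1.7 2.0 1.0
  endloop
 endfacet
 facet normal 0.617 -0.160 -0.770
  outer loop
   vertex 3.9 2.3 2.7
   vertex 1.7 2.0 1.0
   vertex 5.1 5.0 3.1
  endloop
 endfacet
 facet normal -0.010 -0.212 0.977
  outer loop
   vertex 1.3 2.5 5.3
   vertex 1.2 0.2 4.8
   vertex 2.7 5.2 5.9
  endloop
 endfacet
 facet normal -0.993 0.065 -0.100
  outer loop
   vertex 1.3 2.5 5.3
   vertex 1.7 2.0 1.0
   vertex 1.2 0.2 4.8
  endloop
 endfacet
 facet normal -0.867 0.480 -0.136
  outer loop
   vertex 1.3 2.5 5.3
   vertex 2.7 5.2 5.9
   vertex 1.7 2.0 1.0
  endloop
 endfacet
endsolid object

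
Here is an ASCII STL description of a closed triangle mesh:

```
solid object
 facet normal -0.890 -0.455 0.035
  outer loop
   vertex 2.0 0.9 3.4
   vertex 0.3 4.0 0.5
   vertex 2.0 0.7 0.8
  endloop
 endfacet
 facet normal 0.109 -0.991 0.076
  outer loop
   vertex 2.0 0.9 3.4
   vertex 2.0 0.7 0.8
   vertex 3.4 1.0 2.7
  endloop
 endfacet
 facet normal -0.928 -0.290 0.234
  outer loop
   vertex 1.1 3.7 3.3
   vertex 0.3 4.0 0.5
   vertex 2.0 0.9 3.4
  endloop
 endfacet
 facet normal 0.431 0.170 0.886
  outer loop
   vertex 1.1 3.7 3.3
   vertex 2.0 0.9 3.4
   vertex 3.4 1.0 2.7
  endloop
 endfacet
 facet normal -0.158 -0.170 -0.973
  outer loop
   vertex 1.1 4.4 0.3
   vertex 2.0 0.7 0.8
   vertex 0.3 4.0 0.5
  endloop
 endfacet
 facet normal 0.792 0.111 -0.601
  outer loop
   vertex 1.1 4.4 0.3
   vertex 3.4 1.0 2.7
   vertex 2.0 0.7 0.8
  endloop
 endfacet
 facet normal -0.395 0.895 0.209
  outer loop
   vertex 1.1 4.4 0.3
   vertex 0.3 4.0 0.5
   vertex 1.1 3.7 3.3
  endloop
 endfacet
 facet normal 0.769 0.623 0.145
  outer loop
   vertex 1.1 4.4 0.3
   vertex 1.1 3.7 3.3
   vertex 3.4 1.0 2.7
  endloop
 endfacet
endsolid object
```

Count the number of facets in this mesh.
8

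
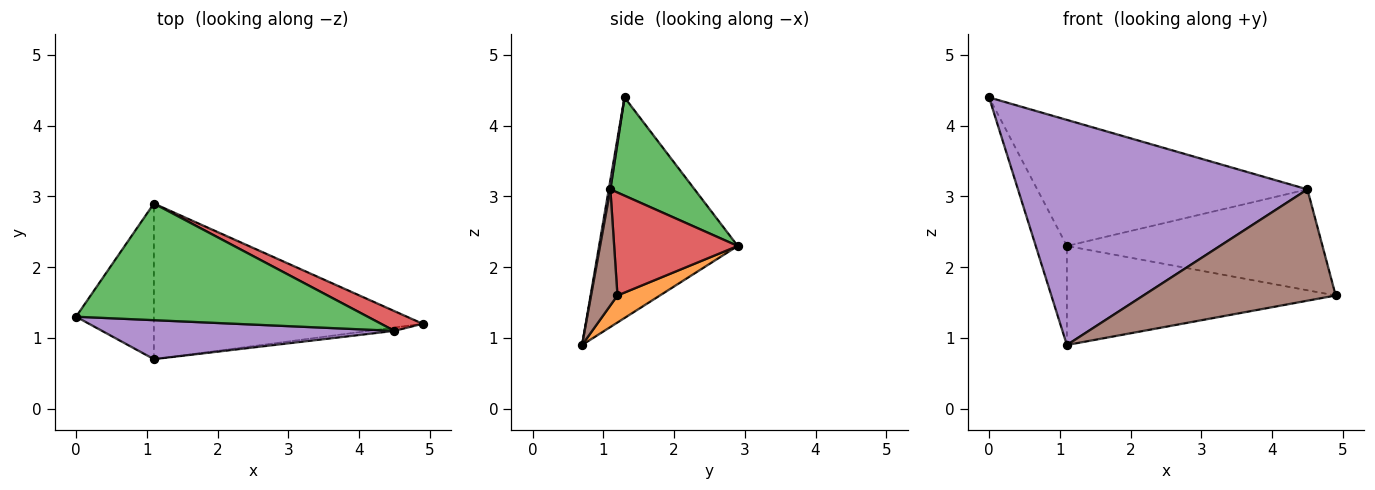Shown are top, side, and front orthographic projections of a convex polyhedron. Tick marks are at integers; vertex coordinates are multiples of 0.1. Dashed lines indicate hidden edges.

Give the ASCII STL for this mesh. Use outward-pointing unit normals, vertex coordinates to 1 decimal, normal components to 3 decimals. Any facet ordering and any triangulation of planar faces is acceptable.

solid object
 facet normal -0.923 0.207 -0.325
  outer loop
   vertex 1.1 0.7 0.9
   vertex 0.0 1.3 4.4
   vertex 1.1 2.9 2.3
  endloop
 endfacet
 facet normal 0.084 0.535 -0.841
  outer loop
   vertex 1.1 0.7 0.9
   vertex 1.1 2.9 2.3
   vertex 4.9 1.2 1.6
  endloop
 endfacet
 facet normal 0.223 0.716 0.662
  outer loop
   vertex 4.5 1.1 3.1
   vertex 1.1 2.9 2.3
   vertex 0.0 1.3 4.4
  endloop
 endfacet
 facet normal 0.429 0.887 0.173
  outer loop
   vertex 4.5 1.1 3.1
   vertex 4.9 1.2 1.6
   vertex 1.1 2.9 2.3
  endloop
 endfacet
 facet normal 0.006 -0.985 0.171
  outer loop
   vertex 4.5 1.1 3.1
   vertex 0.0 1.3 4.4
   vertex 1.1 0.7 0.9
  endloop
 endfacet
 facet normal 0.136 -0.990 -0.030
  outer loop
   vertex 4.5 1.1 3.1
   vertex 1.1 0.7 0.9
   vertex 4.9 1.2 1.6
  endloop
 endfacet
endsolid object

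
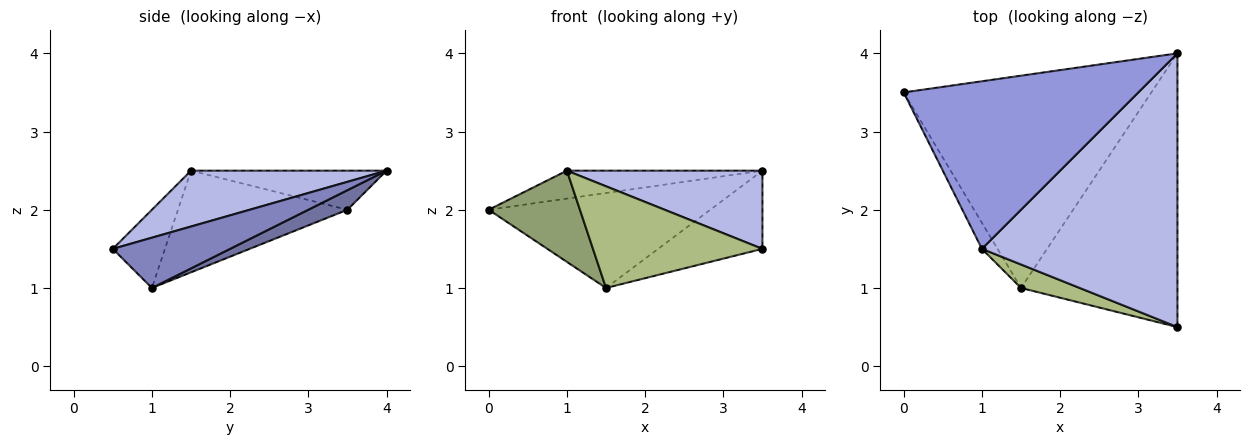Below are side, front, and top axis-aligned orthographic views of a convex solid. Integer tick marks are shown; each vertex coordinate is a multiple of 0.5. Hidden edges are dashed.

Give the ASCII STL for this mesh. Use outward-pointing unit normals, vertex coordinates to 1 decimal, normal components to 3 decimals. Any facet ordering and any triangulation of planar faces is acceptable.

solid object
 facet normal 0.072 0.407 -0.910
  outer loop
   vertex 1.5 1.0 1.0
   vertex 0.0 3.5 2.0
   vertex 3.5 4.0 2.5
  endloop
 endfacet
 facet normal 0.295 0.262 -0.919
  outer loop
   vertex 1.5 1.0 1.0
   vertex 3.5 4.0 2.5
   vertex 3.5 0.5 1.5
  endloop
 endfacet
 facet normal -0.162 0.162 0.973
  outer loop
   vertex 1.0 1.5 2.5
   vertex 3.5 4.0 2.5
   vertex 0.0 3.5 2.0
  endloop
 endfacet
 facet normal 0.265 -0.265 0.927
  outer loop
   vertex 1.0 1.5 2.5
   vertex 3.5 0.5 1.5
   vertex 3.5 4.0 2.5
  endloop
 endfacet
 facet normal -0.873 -0.470 -0.134
  outer loop
   vertex 1.0 1.5 2.5
   vertex 0.0 3.5 2.0
   vertex 1.5 1.0 1.0
  endloop
 endfacet
 facet normal -0.287 -0.933 0.215
  outer loop
   vertex 1.0 1.5 2.5
   vertex 1.5 1.0 1.0
   vertex 3.5 0.5 1.5
  endloop
 endfacet
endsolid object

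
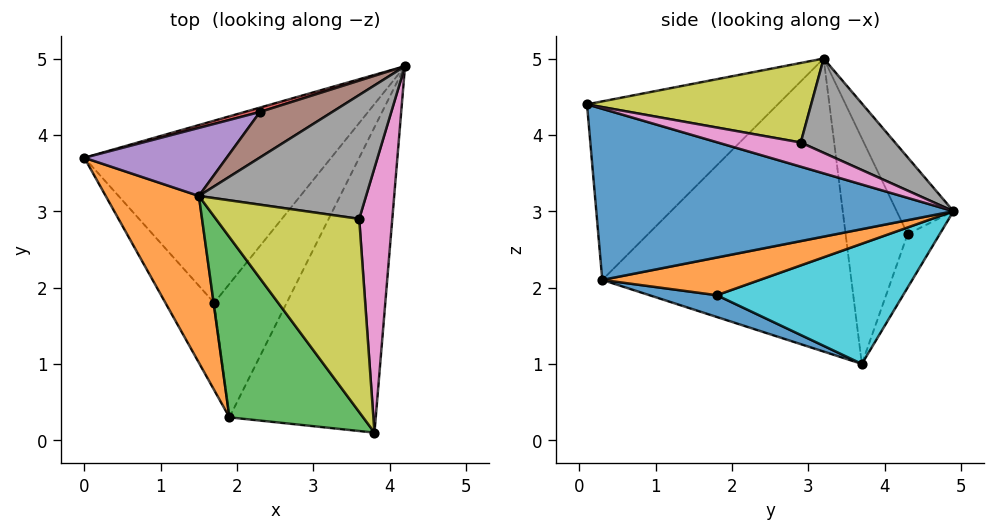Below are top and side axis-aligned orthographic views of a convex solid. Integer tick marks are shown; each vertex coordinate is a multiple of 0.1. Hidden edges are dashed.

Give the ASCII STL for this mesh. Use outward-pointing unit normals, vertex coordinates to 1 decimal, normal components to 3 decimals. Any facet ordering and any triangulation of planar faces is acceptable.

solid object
 facet normal 0.737 -0.245 -0.630
  outer loop
   vertex 1.9 0.3 2.1
   vertex 4.2 4.9 3.0
   vertex 3.8 0.1 4.4
  endloop
 endfacet
 facet normal -0.874 -0.399 0.278
  outer loop
   vertex 1.9 0.3 2.1
   vertex 1.5 3.2 5.0
   vertex 0.0 3.7 1.0
  endloop
 endfacet
 facet normal -0.653 -0.579 0.489
  outer loop
   vertex 1.9 0.3 2.1
   vertex 3.8 0.1 4.4
   vertex 1.5 3.2 5.0
  endloop
 endfacet
 facet normal -0.313 0.946 0.089
  outer loop
   vertex 2.3 4.3 2.7
   vertex 4.2 4.9 3.0
   vertex 0.0 3.7 1.0
  endloop
 endfacet
 facet normal -0.423 0.866 0.267
  outer loop
   vertex 2.3 4.3 2.7
   vertex 0.0 3.7 1.0
   vertex 1.5 3.2 5.0
  endloop
 endfacet
 facet normal -0.331 0.891 0.311
  outer loop
   vertex 2.3 4.3 2.7
   vertex 1.5 3.2 5.0
   vertex 4.2 4.9 3.0
  endloop
 endfacet
 facet normal 0.580 0.183 0.794
  outer loop
   vertex 3.6 2.9 3.9
   vertex 3.8 0.1 4.4
   vertex 4.2 4.9 3.0
  endloop
 endfacet
 facet normal 0.477 0.238 0.846
  outer loop
   vertex 3.6 2.9 3.9
   vertex 4.2 4.9 3.0
   vertex 1.5 3.2 5.0
  endloop
 endfacet
 facet normal 0.477 0.187 0.859
  outer loop
   vertex 3.6 2.9 3.9
   vertex 1.5 3.2 5.0
   vertex 3.8 0.1 4.4
  endloop
 endfacet
 facet normal 0.438 -0.034 -0.899
  outer loop
   vertex 1.7 1.8 1.9
   vertex 0.0 3.7 1.0
   vertex 4.2 4.9 3.0
  endloop
 endfacet
 facet normal 0.407 -0.067 -0.911
  outer loop
   vertex 1.7 1.8 1.9
   vertex 1.9 0.3 2.1
   vertex 0.0 3.7 1.0
  endloop
 endfacet
 facet normal 0.460 -0.057 -0.886
  outer loop
   vertex 1.7 1.8 1.9
   vertex 4.2 4.9 3.0
   vertex 1.9 0.3 2.1
  endloop
 endfacet
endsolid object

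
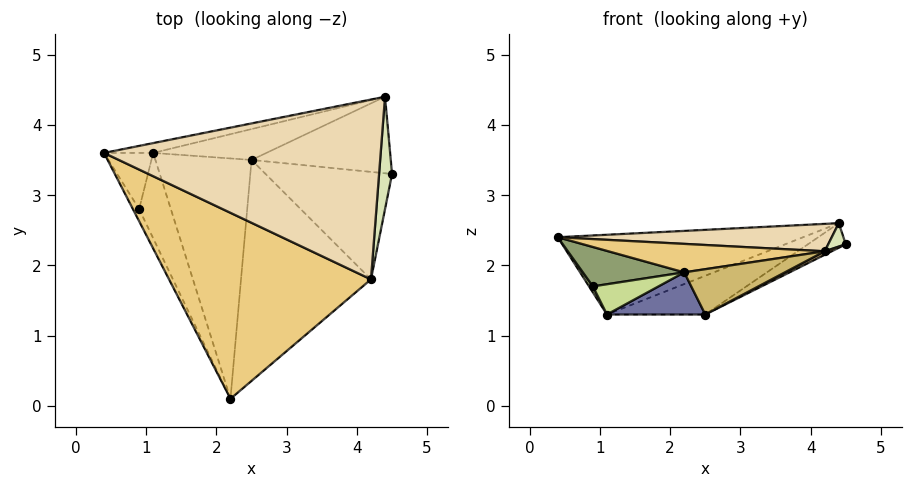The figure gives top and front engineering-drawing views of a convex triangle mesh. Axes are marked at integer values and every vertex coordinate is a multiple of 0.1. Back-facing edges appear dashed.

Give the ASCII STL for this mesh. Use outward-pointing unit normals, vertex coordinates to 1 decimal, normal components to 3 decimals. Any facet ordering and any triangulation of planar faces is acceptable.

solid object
 facet normal -0.012 -0.173 -0.985
  outer loop
   vertex 1.1 3.6 1.3
   vertex 2.5 3.5 1.3
   vertex 2.2 0.1 1.9
  endloop
 endfacet
 facet normal 0.452 0.273 -0.849
  outer loop
   vertex 4.4 4.4 2.6
   vertex 4.5 3.3 2.3
   vertex 2.5 3.5 1.3
  endloop
 endfacet
 facet normal -0.189 0.975 -0.120
  outer loop
   vertex 4.4 4.4 2.6
   vertex 1.1 3.6 1.3
   vertex 0.4 3.6 2.4
  endloop
 endfacet
 facet normal 0.056 0.781 -0.622
  outer loop
   vertex 4.4 4.4 2.6
   vertex 2.5 3.5 1.3
   vertex 1.1 3.6 1.3
  endloop
 endfacet
 facet normal -0.889 -0.438 -0.134
  outer loop
   vertex 0.9 2.8 1.7
   vertex 2.2 0.1 1.9
   vertex 0.4 3.6 2.4
  endloop
 endfacet
 facet normal -0.842 -0.057 -0.536
  outer loop
   vertex 0.9 2.8 1.7
   vertex 0.4 3.6 2.4
   vertex 1.1 3.6 1.3
  endloop
 endfacet
 facet normal -0.481 -0.293 -0.826
  outer loop
   vertex 0.9 2.8 1.7
   vertex 1.1 3.6 1.3
   vertex 2.2 0.1 1.9
  endloop
 endfacet
 facet normal 0.570 -0.168 0.804
  outer loop
   vertex 4.2 1.8 2.2
   vertex 4.5 3.3 2.3
   vertex 4.4 4.4 2.6
  endloop
 endfacet
 facet normal 0.445 -0.029 -0.895
  outer loop
   vertex 4.2 1.8 2.2
   vertex 2.5 3.5 1.3
   vertex 4.5 3.3 2.3
  endloop
 endfacet
 facet normal 0.303 -0.191 -0.934
  outer loop
   vertex 4.2 1.8 2.2
   vertex 2.2 0.1 1.9
   vertex 2.5 3.5 1.3
  endloop
 endfacet
 facet normal -0.020 -0.151 0.988
  outer loop
   vertex 4.2 1.8 2.2
   vertex 0.4 3.6 2.4
   vertex 2.2 0.1 1.9
  endloop
 endfacet
 facet normal -0.019 -0.151 0.988
  outer loop
   vertex 4.2 1.8 2.2
   vertex 4.4 4.4 2.6
   vertex 0.4 3.6 2.4
  endloop
 endfacet
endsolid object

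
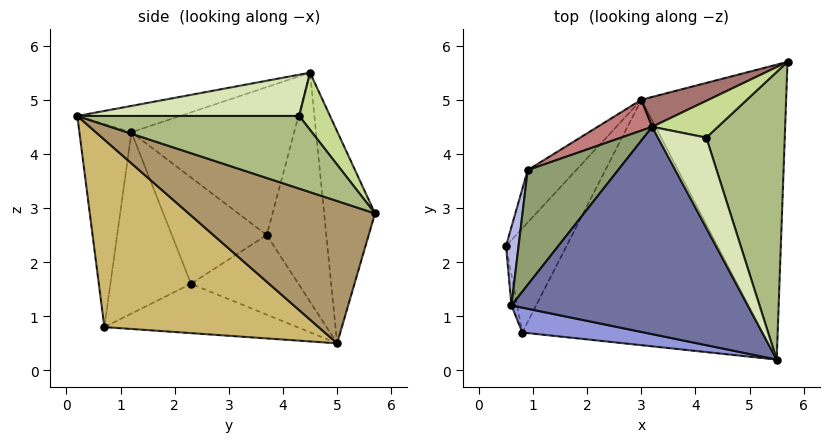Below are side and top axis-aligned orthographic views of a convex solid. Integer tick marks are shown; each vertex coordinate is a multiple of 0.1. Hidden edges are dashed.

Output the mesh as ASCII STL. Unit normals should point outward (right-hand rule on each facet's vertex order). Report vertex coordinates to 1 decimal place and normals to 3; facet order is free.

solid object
 facet normal -0.108 -0.237 0.966
  outer loop
   vertex 0.6 1.2 4.4
   vertex 5.5 0.2 4.7
   vertex 3.2 4.5 5.5
  endloop
 endfacet
 facet normal -0.985 -0.169 -0.031
  outer loop
   vertex 0.8 0.7 0.8
   vertex 0.6 1.2 4.4
   vertex 0.5 2.3 1.6
  endloop
 endfacet
 facet normal -0.206 -0.971 0.123
  outer loop
   vertex 0.8 0.7 0.8
   vertex 5.5 0.2 4.7
   vertex 0.6 1.2 4.4
  endloop
 endfacet
 facet normal -0.972 0.204 0.115
  outer loop
   vertex 0.9 3.7 2.5
   vertex 0.5 2.3 1.6
   vertex 0.6 1.2 4.4
  endloop
 endfacet
 facet normal -0.764 0.446 0.467
  outer loop
   vertex 0.9 3.7 2.5
   vertex 0.6 1.2 4.4
   vertex 3.2 4.5 5.5
  endloop
 endfacet
 facet normal 0.664 0.211 0.717
  outer loop
   vertex 4.2 4.3 4.7
   vertex 5.5 0.2 4.7
   vertex 5.7 5.7 2.9
  endloop
 endfacet
 facet normal 0.635 0.257 0.729
  outer loop
   vertex 4.2 4.3 4.7
   vertex 5.7 5.7 2.9
   vertex 3.2 4.5 5.5
  endloop
 endfacet
 facet normal 0.636 0.202 0.745
  outer loop
   vertex 4.2 4.3 4.7
   vertex 3.2 4.5 5.5
   vertex 5.5 0.2 4.7
  endloop
 endfacet
 facet normal 0.679 -0.251 -0.690
  outer loop
   vertex 3.0 5.0 0.5
   vertex 5.7 5.7 2.9
   vertex 5.5 0.2 4.7
  endloop
 endfacet
 facet normal 0.577 -0.347 -0.740
  outer loop
   vertex 3.0 5.0 0.5
   vertex 5.5 0.2 4.7
   vertex 0.8 0.7 0.8
  endloop
 endfacet
 facet normal -0.610 0.260 -0.749
  outer loop
   vertex 3.0 5.0 0.5
   vertex 0.8 0.7 0.8
   vertex 0.5 2.3 1.6
  endloop
 endfacet
 facet normal -0.739 0.501 -0.451
  outer loop
   vertex 3.0 5.0 0.5
   vertex 0.5 2.3 1.6
   vertex 0.9 3.7 2.5
  endloop
 endfacet
 facet normal -0.338 0.935 0.107
  outer loop
   vertex 3.0 5.0 0.5
   vertex 3.2 4.5 5.5
   vertex 5.7 5.7 2.9
  endloop
 endfacet
 facet normal -0.448 0.888 0.107
  outer loop
   vertex 3.0 5.0 0.5
   vertex 0.9 3.7 2.5
   vertex 3.2 4.5 5.5
  endloop
 endfacet
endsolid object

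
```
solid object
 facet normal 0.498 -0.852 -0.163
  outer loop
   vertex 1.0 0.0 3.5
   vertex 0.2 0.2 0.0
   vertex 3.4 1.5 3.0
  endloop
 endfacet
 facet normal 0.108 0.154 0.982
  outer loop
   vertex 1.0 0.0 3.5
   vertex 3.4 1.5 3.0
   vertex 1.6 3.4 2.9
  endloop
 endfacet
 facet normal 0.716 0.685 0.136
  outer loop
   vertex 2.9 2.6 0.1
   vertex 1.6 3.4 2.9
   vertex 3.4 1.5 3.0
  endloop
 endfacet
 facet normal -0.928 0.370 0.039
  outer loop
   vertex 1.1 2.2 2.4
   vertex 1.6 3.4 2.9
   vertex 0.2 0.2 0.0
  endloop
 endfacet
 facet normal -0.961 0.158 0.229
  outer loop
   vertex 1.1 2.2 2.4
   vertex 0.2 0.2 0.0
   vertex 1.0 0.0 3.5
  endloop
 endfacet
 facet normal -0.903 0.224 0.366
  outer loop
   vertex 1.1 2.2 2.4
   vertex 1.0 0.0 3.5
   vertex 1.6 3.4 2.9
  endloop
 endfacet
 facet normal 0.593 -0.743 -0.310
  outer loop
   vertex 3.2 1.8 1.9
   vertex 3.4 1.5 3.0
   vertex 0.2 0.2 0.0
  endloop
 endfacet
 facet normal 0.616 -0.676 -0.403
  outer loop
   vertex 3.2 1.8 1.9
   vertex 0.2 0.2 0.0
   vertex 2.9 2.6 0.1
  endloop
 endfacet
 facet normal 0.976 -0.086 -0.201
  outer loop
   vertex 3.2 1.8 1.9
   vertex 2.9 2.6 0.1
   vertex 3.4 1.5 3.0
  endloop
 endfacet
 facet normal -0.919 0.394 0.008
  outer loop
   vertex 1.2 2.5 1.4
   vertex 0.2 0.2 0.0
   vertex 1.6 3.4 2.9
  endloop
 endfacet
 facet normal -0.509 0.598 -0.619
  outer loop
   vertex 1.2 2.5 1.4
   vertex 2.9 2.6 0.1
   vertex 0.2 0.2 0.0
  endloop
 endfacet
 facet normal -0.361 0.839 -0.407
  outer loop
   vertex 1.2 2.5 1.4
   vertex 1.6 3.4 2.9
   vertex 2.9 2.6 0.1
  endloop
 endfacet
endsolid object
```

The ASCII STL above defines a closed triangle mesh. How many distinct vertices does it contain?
8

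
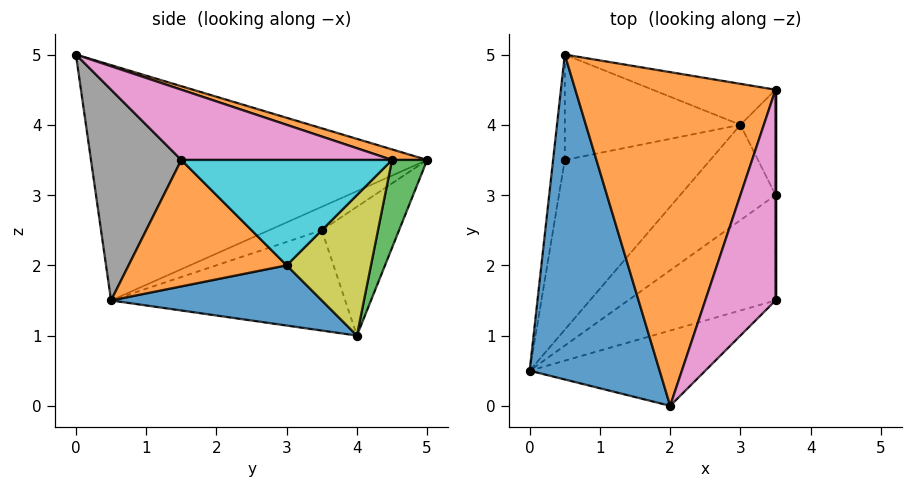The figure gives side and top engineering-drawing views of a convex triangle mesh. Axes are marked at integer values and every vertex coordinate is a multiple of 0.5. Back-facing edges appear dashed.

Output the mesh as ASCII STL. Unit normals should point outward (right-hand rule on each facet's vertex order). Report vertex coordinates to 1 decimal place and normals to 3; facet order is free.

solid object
 facet normal -0.869 -0.117 0.480
  outer loop
   vertex 2.0 0.0 5.0
   vertex 0.5 5.0 3.5
   vertex 0.0 0.5 1.5
  endloop
 endfacet
 facet normal 0.050 0.301 0.952
  outer loop
   vertex 2.0 0.0 5.0
   vertex 3.5 4.5 3.5
   vertex 0.5 5.0 3.5
  endloop
 endfacet
 facet normal 0.160 0.961 -0.224
  outer loop
   vertex 3.0 4.0 1.0
   vertex 0.5 5.0 3.5
   vertex 3.5 4.5 3.5
  endloop
 endfacet
 facet normal -0.857 0.286 -0.429
  outer loop
   vertex 0.5 3.5 2.5
   vertex 0.0 0.5 1.5
   vertex 0.5 5.0 3.5
  endloop
 endfacet
 facet normal -0.533 0.346 -0.772
  outer loop
   vertex 0.5 3.5 2.5
   vertex 3.0 4.0 1.0
   vertex 0.0 0.5 1.5
  endloop
 endfacet
 facet normal -0.521 0.474 -0.710
  outer loop
   vertex 0.5 3.5 2.5
   vertex 0.5 5.0 3.5
   vertex 3.0 4.0 1.0
  endloop
 endfacet
 facet normal 0.707 0.000 0.707
  outer loop
   vertex 3.5 1.5 3.5
   vertex 3.5 4.5 3.5
   vertex 2.0 0.0 5.0
  endloop
 endfacet
 facet normal 0.445 -0.815 -0.371
  outer loop
   vertex 3.5 1.5 3.5
   vertex 2.0 0.0 5.0
   vertex 0.0 0.5 1.5
  endloop
 endfacet
 facet normal 0.943 0.236 -0.236
  outer loop
   vertex 3.5 3.0 2.0
   vertex 3.0 4.0 1.0
   vertex 3.5 4.5 3.5
  endloop
 endfacet
 facet normal 1.000 0.000 0.000
  outer loop
   vertex 3.5 3.0 2.0
   vertex 3.5 4.5 3.5
   vertex 3.5 1.5 3.5
  endloop
 endfacet
 facet normal 0.462 -0.501 -0.732
  outer loop
   vertex 3.5 3.0 2.0
   vertex 0.0 0.5 1.5
   vertex 3.0 4.0 1.0
  endloop
 endfacet
 facet normal 0.518 -0.605 -0.605
  outer loop
   vertex 3.5 3.0 2.0
   vertex 3.5 1.5 3.5
   vertex 0.0 0.5 1.5
  endloop
 endfacet
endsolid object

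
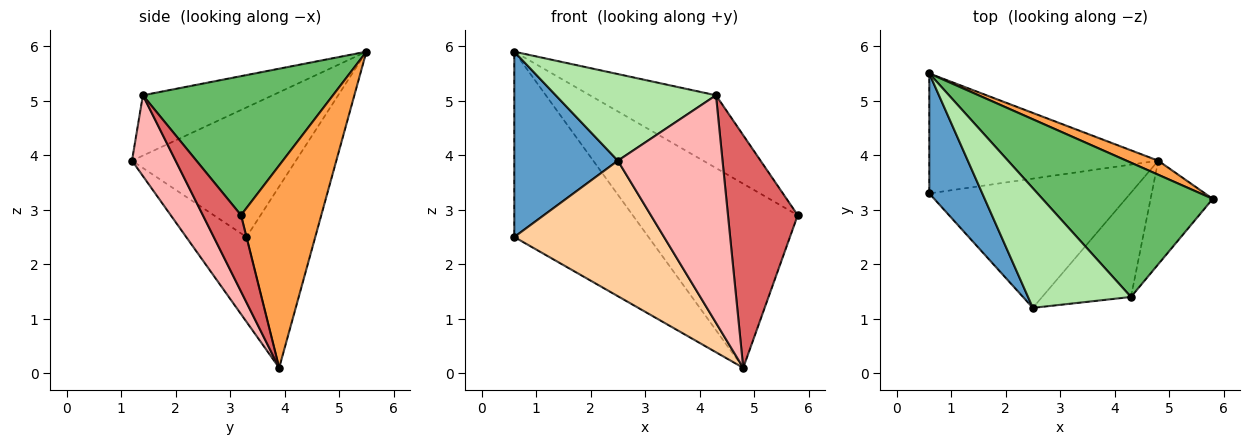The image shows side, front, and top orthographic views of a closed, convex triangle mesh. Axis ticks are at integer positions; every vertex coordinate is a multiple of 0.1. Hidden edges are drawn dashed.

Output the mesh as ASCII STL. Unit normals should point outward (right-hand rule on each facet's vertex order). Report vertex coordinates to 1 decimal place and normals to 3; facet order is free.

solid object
 facet normal -0.799 -0.505 0.327
  outer loop
   vertex 2.5 1.2 3.9
   vertex 0.6 5.5 5.9
   vertex 0.6 3.3 2.5
  endloop
 endfacet
 facet normal -0.395 0.771 -0.499
  outer loop
   vertex 4.8 3.9 0.1
   vertex 0.6 3.3 2.5
   vertex 0.6 5.5 5.9
  endloop
 endfacet
 facet normal 0.436 0.897 0.068
  outer loop
   vertex 4.8 3.9 0.1
   vertex 0.6 5.5 5.9
   vertex 5.8 3.2 2.9
  endloop
 endfacet
 facet normal -0.279 -0.695 -0.663
  outer loop
   vertex 4.8 3.9 0.1
   vertex 2.5 1.2 3.9
   vertex 0.6 3.3 2.5
  endloop
 endfacet
 facet normal 0.583 0.387 0.714
  outer loop
   vertex 4.3 1.4 5.1
   vertex 5.8 3.2 2.9
   vertex 0.6 5.5 5.9
  endloop
 endfacet
 facet normal -0.429 -0.530 0.732
  outer loop
   vertex 4.3 1.4 5.1
   vertex 0.6 5.5 5.9
   vertex 2.5 1.2 3.9
  endloop
 endfacet
 facet normal 0.447 -0.817 -0.364
  outer loop
   vertex 4.3 1.4 5.1
   vertex 4.8 3.9 0.1
   vertex 5.8 3.2 2.9
  endloop
 endfacet
 facet normal 0.354 -0.850 -0.390
  outer loop
   vertex 4.3 1.4 5.1
   vertex 2.5 1.2 3.9
   vertex 4.8 3.9 0.1
  endloop
 endfacet
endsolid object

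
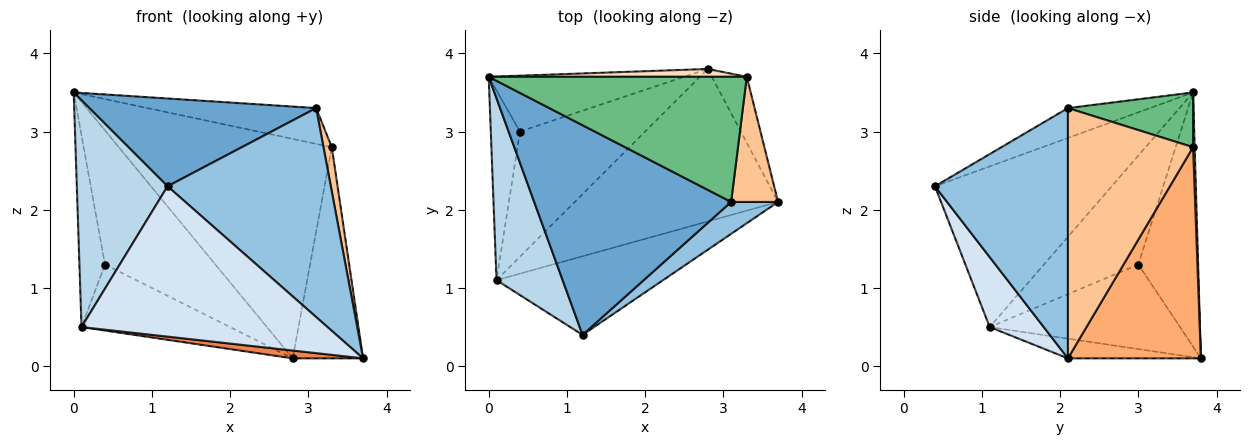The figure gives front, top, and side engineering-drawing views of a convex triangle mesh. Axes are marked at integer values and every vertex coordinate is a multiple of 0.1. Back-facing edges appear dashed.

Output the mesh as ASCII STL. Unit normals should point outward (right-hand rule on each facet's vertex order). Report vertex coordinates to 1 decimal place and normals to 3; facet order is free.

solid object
 facet normal -0.139 -0.383 0.913
  outer loop
   vertex 3.1 2.1 3.3
   vertex 0.0 3.7 3.5
   vertex 1.2 0.4 2.3
  endloop
 endfacet
 facet normal 0.627 -0.770 0.118
  outer loop
   vertex 3.1 2.1 3.3
   vertex 1.2 0.4 2.3
   vertex 3.7 2.1 0.1
  endloop
 endfacet
 facet normal -0.835 -0.429 0.344
  outer loop
   vertex 0.1 1.1 0.5
   vertex 1.2 0.4 2.3
   vertex 0.0 3.7 3.5
  endloop
 endfacet
 facet normal 0.191 -0.870 -0.455
  outer loop
   vertex 0.1 1.1 0.5
   vertex 3.7 2.1 0.1
   vertex 1.2 0.4 2.3
  endloop
 endfacet
 facet normal -0.096 -0.051 -0.994
  outer loop
   vertex 0.1 1.1 0.5
   vertex 2.8 3.8 0.1
   vertex 3.7 2.1 0.1
  endloop
 endfacet
 facet normal 0.874 0.463 -0.145
  outer loop
   vertex 3.3 3.7 2.8
   vertex 3.7 2.1 0.1
   vertex 2.8 3.8 0.1
  endloop
 endfacet
 facet normal 0.981 -0.065 0.184
  outer loop
   vertex 3.3 3.7 2.8
   vertex 3.1 2.1 3.3
   vertex 3.7 2.1 0.1
  endloop
 endfacet
 facet normal 0.008 0.999 0.036
  outer loop
   vertex 3.3 3.7 2.8
   vertex 2.8 3.8 0.1
   vertex 0.0 3.7 3.5
  endloop
 endfacet
 facet normal 0.200 0.269 0.942
  outer loop
   vertex 3.3 3.7 2.8
   vertex 0.0 3.7 3.5
   vertex 3.1 2.1 3.3
  endloop
 endfacet
 facet normal -0.447 0.826 -0.344
  outer loop
   vertex 0.4 3.0 1.3
   vertex 0.0 3.7 3.5
   vertex 2.8 3.8 0.1
  endloop
 endfacet
 facet normal -0.935 0.253 -0.250
  outer loop
   vertex 0.4 3.0 1.3
   vertex 0.1 1.1 0.5
   vertex 0.0 3.7 3.5
  endloop
 endfacet
 facet normal -0.513 0.401 -0.759
  outer loop
   vertex 0.4 3.0 1.3
   vertex 2.8 3.8 0.1
   vertex 0.1 1.1 0.5
  endloop
 endfacet
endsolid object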